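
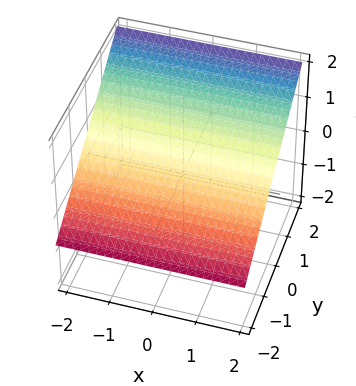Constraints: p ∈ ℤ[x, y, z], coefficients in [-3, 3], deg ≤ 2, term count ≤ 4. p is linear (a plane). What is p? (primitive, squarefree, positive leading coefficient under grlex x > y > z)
deg p = 1. The surface is flat (a plane).
Reading off the gridlines: it crosses the y-axis at the gridline y = -1; it misses every integer gridline on the x-axis.
Together with the visible shape, these determine p as stated.

2*y - 3*z + 2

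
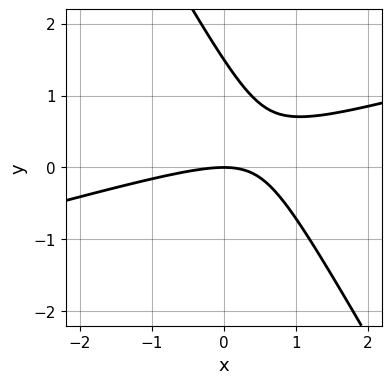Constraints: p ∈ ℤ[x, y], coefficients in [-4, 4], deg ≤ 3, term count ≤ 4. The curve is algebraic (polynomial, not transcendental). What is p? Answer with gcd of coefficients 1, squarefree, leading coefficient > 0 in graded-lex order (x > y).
x^2 - 3*x*y - 2*y^2 + 3*y

First, degree: a generic line meets the curve in up to 2 points, so deg p = 2.
Next, from the visible intercepts: one y-axis crossing is at y = 0; one x-axis crossing is at x = 0.
Finally, these observations pin down the coefficients.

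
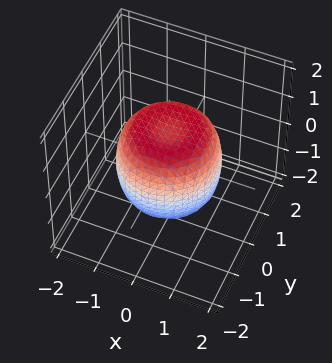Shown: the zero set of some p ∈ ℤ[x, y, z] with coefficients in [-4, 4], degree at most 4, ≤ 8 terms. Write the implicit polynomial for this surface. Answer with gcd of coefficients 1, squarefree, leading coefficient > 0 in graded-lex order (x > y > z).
1. The degree is 4 — the shape is more complex than any degree-3 surface.
2. By symmetry, the surface is invariant under rotation about z: p = q(x² + y², z).
3. Checking where it meets the axes: the z-axis gridline crossings are at z ∈ {-1, 1}; a circular section at z = -1 has radius exactly 1.
4. Matching integer coefficients to the picture gives p.

x^4 + 2*x^2*y^2 + y^4 - x^2 - y^2 + z^2 - 1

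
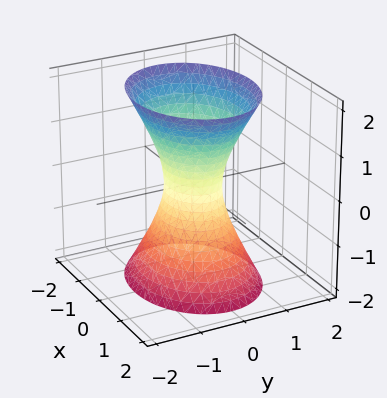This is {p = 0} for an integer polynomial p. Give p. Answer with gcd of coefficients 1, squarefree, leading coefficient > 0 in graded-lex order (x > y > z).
(a) Degree: one connected sheet with a waist; a quadric, so deg p = 2.
(b) Symmetries: mirror symmetry z ↦ −z ⇒ only even powers of z; mirror symmetry x ↦ −x ⇒ only even powers of x; it's symmetric under y → −y, forcing even powers of y.
(c) Checking where it meets the axes: the surface avoids every integer z-axis point in the box.
(d) Putting this together gives p.

2*x^2 + 3*y^2 - z^2 - 1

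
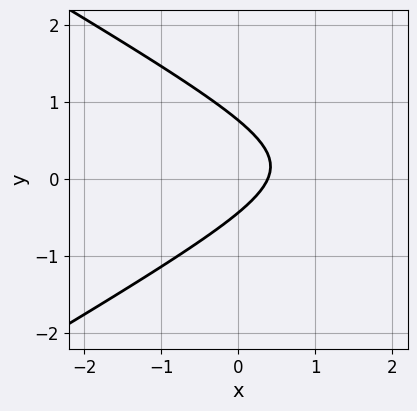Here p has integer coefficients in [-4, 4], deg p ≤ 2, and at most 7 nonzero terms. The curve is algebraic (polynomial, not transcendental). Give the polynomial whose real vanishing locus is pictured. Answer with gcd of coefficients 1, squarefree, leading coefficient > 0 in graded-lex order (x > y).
deg p = 2. No degree-1 curve has this shape.
Putting this together gives p.

x^2 - 3*y^2 - 3*x + y + 1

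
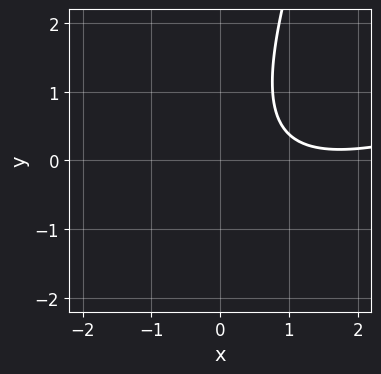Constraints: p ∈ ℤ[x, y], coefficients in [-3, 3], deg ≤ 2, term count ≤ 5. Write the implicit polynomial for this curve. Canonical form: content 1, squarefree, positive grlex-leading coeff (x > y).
x^2 - 3*x*y + y^2 - 3*x + 3

(a) deg p = 2. The shape is more complex than any degree-1 curve.
(b) Observable constraints: no x-intercept at any integer in the box; the curve avoids every integer y-axis point in the box.
(c) Solving for integer coefficients yields p as stated.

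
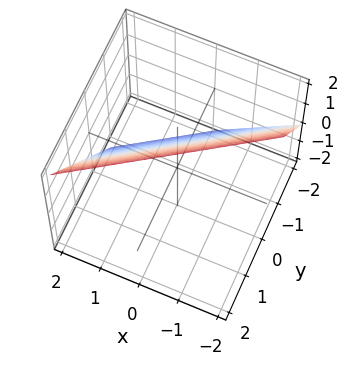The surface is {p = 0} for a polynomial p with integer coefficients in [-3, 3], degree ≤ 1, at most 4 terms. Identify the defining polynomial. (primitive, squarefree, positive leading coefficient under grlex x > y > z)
2*x - 3*y + 2*z - 2

(a) deg p = 1. The surface is flat (a plane).
(b) Reading off the gridlines: one x-axis crossing is at x = 1; it crosses the z-axis at the gridline z = 1.
(c) Fitting integer coefficients to these (and the overall shape) gives p.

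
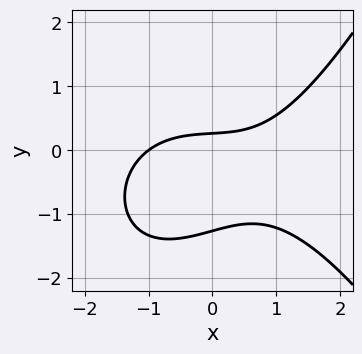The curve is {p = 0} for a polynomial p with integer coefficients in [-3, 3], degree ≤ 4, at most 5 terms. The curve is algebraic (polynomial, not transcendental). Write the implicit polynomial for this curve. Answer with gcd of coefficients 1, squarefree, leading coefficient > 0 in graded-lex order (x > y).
x^3 + x*y - 3*y^2 - 3*y + 1

First, degree: a generic line meets the curve in up to 3 points, so deg p = 3.
Then, observable constraints: it crosses the x-axis at the gridline x = -1.
Finally, solving for integer coefficients yields p as stated.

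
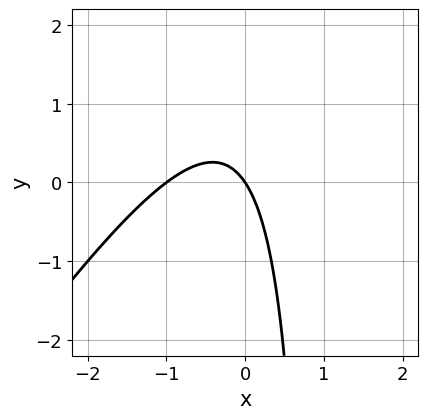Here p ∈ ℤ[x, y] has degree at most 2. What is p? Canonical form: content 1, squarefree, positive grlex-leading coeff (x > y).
3*x^2 - 2*x*y + 3*x + 2*y

Degree: a generic line meets the curve in up to 2 points, so deg p = 2.
Reading off the gridlines: it meets the y-axis at y = 0 (among the integer gridlines); the x-axis gridline crossings are at x ∈ {-1, 0}.
Fitting integer coefficients to these (and the overall shape) gives p.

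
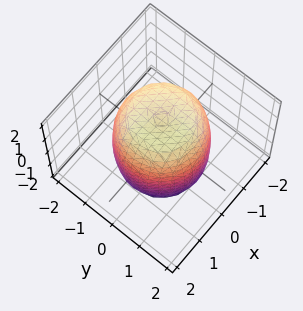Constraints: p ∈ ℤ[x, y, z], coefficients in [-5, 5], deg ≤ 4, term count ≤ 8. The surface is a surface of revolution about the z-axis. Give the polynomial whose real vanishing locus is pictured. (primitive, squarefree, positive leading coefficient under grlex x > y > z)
The degree is 4 — the shape is more complex than any degree-3 surface.
Symmetries: rotational symmetry about the z-axis ⇒ p depends on x, y only through x² + y².
From the visible intercepts: a circular section at z = 1 has radius between 1 and 2.
Fitting integer coefficients to these (and the overall shape) gives p.

2*x^4 + 4*x^2*y^2 + 2*y^4 - 2*x^2 - 2*y^2 + z^2 - 3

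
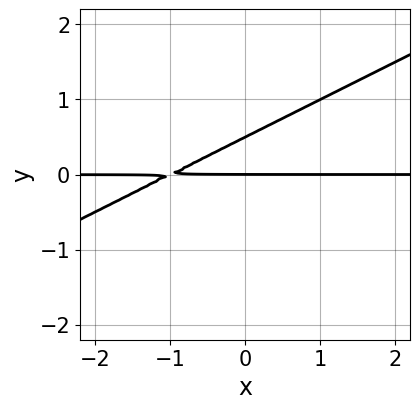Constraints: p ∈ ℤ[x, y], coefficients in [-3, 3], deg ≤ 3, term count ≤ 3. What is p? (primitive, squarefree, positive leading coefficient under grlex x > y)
x*y - 2*y^2 + y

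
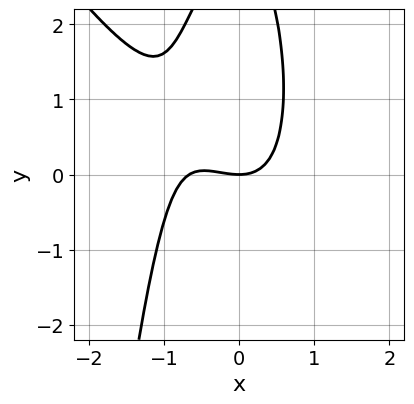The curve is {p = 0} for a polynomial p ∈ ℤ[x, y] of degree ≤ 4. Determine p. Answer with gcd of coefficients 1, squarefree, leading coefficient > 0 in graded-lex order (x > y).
First, deg p = 3. A generic line meets the curve in up to 3 points.
Then, reading off the gridlines: one x-axis crossing is at x = 0; one y-axis crossing is at y = 0.
Finally, fitting integer coefficients to these (and the overall shape) gives p.

3*x^3 + 2*x^2*y + 2*x^2 + y^2 - 3*y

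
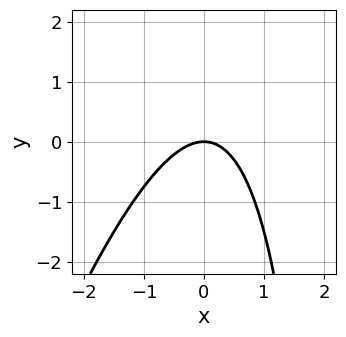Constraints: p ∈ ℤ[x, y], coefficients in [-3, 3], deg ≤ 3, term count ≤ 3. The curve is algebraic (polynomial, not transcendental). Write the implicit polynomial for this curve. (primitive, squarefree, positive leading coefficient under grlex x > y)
3*x^2 - x*y + 3*y

First, degree: a generic line meets the curve in up to 2 points, so deg p = 2.
Next, from the axis intercepts and sections: it crosses the x-axis at the gridline x = 0; one y-axis crossing is at y = 0.
Finally, putting this together gives p.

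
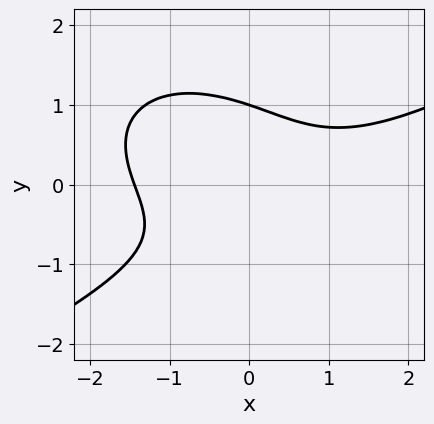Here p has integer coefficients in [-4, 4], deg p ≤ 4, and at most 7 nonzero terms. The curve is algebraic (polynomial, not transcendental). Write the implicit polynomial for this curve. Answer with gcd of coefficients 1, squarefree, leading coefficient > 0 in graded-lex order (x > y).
(a) Degree: a generic line meets the curve in up to 3 points, so deg p = 3.
(b) Checking where it meets the axes: it crosses the y-axis at the gridline y = 1.
(c) These observations pin down the coefficients.

x^3 - x^2*y - 3*y^3 - 3*x*y + 3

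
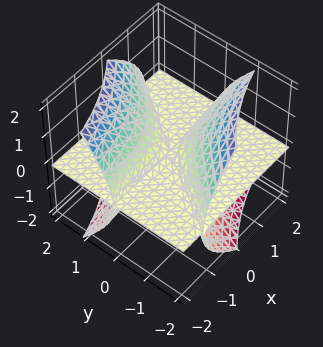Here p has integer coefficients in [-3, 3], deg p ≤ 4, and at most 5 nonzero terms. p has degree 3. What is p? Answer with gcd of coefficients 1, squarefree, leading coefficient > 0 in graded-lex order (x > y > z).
3*x*y*z - 2*y^2*z + 2*z^3

(a) I count 3 distinct pieces.
(b) The degree is 3 — a generic line meets the surface in up to 3 points.
(c) Reading off the gridlines: one z-axis crossing is at z = 0; the visible x-axis segment lies entirely on the surface; every point of the y-axis in the box is on the surface.
(d) Solving for integer coefficients yields p as stated.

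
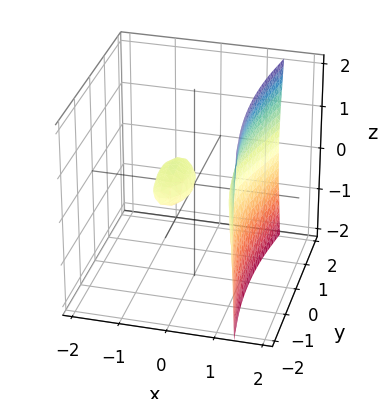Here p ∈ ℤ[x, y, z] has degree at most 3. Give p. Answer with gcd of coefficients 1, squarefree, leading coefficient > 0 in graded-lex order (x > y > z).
The picture has 2 separate pieces.
The degree is 3 — no degree-2 surface has this shape.
Reading off the gridlines: it meets the x-axis at x = 0 (among the integer gridlines); one y-axis crossing is at y = 0; one z-axis crossing is at z = 0.
Fitting integer coefficients to these (and the overall shape) gives p.

3*x^3 + 2*x*z^2 - y^2 - 3*z^2 - 2*x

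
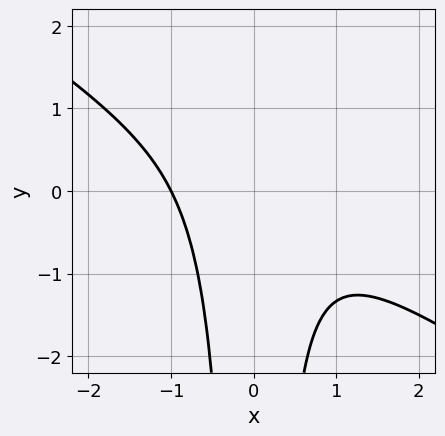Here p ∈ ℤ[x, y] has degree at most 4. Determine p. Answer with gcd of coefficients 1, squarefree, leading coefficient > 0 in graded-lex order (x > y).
(a) deg p = 3.
(b) Against the integer gridlines: no y-intercept at any integer in the box; one x-axis crossing is at x = -1.
(c) These observations pin down the coefficients.

2*x^3 + 3*x^2*y + 2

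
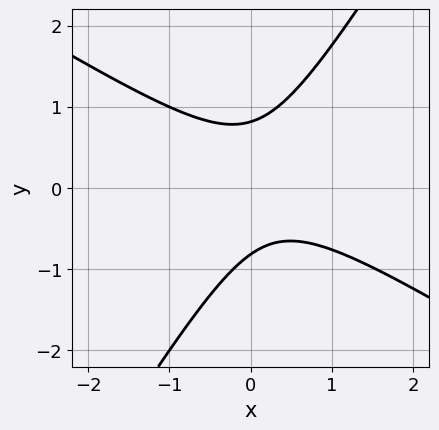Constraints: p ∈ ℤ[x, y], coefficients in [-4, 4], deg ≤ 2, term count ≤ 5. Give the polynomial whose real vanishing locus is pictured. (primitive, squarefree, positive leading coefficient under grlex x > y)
3*x^2 + 3*x*y - 3*y^2 - x + 2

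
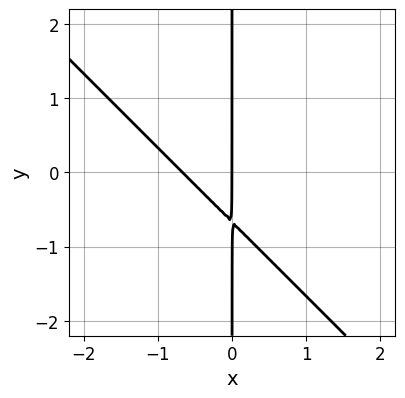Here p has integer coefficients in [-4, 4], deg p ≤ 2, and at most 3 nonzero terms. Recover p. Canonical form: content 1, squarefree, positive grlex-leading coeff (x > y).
3*x^2 + 3*x*y + 2*x

Degree: no degree-1 curve has this shape, so deg p = 2.
From the visible intercepts: every point of the y-axis in the box is on the curve; it meets the x-axis at x = 0 (among the integer gridlines).
Together with the visible shape, these determine p as stated.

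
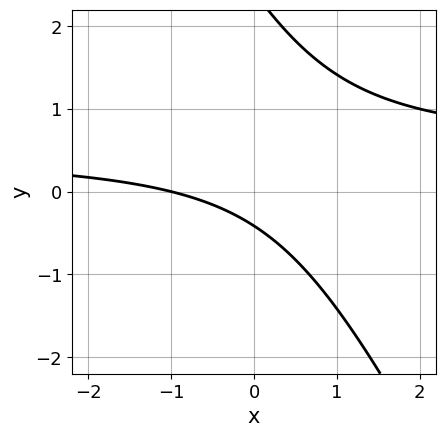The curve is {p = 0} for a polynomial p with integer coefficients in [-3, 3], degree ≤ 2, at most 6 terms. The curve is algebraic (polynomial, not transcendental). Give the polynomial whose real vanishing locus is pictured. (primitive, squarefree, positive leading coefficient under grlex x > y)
2*x*y + y^2 - x - 2*y - 1

(a) Degree: a generic line meets the curve in up to 2 points, so deg p = 2.
(b) Checking where it meets the axes: it crosses the x-axis at the gridline x = -1.
(c) The integer polynomial consistent with all of this is the stated p.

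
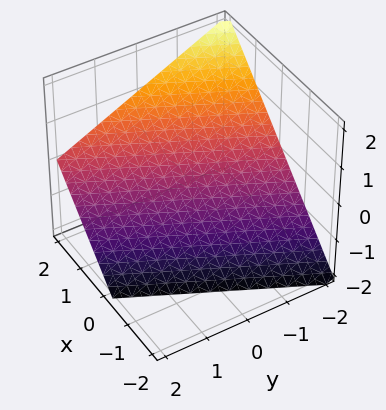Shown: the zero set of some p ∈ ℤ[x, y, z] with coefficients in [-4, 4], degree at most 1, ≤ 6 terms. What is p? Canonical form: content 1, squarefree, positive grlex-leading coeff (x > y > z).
2*x - y - 2*z - 2

1. Degree: the surface is flat (a plane), so deg p = 1.
2. From the visible intercepts: one z-axis crossing is at z = -1; it crosses the x-axis at the gridline x = 1; it meets the y-axis at y = -2 (among the integer gridlines).
3. Matching integer coefficients to the picture gives p.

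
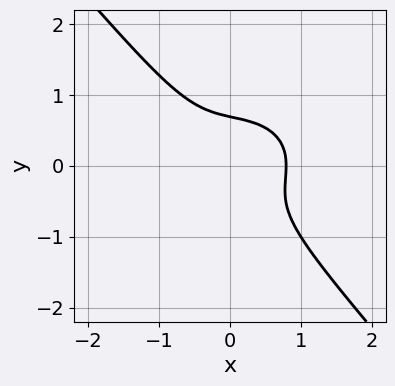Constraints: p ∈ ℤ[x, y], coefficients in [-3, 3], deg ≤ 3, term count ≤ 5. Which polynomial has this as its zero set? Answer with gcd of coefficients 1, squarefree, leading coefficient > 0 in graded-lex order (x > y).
(a) deg p = 3. A generic line meets the curve in up to 3 points.
(b) Solving for integer coefficients yields p as stated.

2*x^3 + 2*x*y^2 + 3*y^3 - 1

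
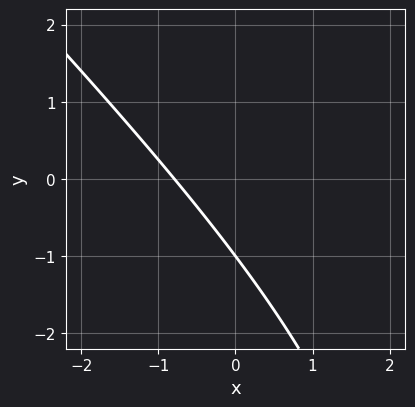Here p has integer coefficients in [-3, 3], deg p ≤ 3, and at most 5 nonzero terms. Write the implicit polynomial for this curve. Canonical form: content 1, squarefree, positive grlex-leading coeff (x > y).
x^2 + x*y - 3*x - 3*y - 3

deg p = 2. A generic line meets the curve in up to 2 points.
From the axis intercepts and sections: it crosses the y-axis at the gridline y = -1.
Solving for integer coefficients yields p as stated.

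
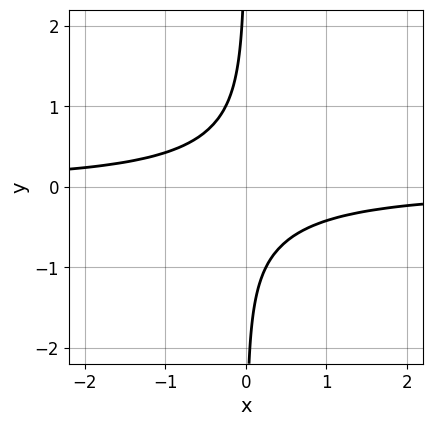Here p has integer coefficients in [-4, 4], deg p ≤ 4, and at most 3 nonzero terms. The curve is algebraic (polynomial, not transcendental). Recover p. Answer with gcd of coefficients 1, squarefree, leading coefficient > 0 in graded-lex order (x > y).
deg p = 4. A generic line meets the curve in up to 4 points.
From the visible intercepts: it misses every integer gridline on the y-axis; it misses every integer gridline on the x-axis.
The integer polynomial consistent with all of this is the stated p.

2*x*y^3 + 2*x*y + 1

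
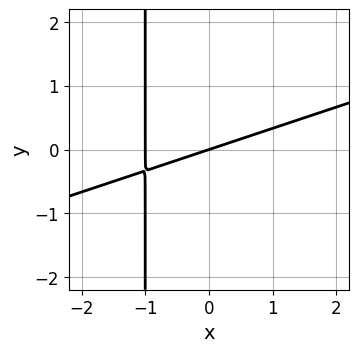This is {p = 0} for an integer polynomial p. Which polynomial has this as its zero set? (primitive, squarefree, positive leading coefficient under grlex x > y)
(a) Degree: the shape is more complex than any degree-1 curve, so deg p = 2.
(b) Observable constraints: one y-axis crossing is at y = 0; among the integer gridlines, it crosses the x-axis at x ∈ {-1, 0}.
(c) Assembling these constraints gives the stated polynomial.

x^2 - 3*x*y + x - 3*y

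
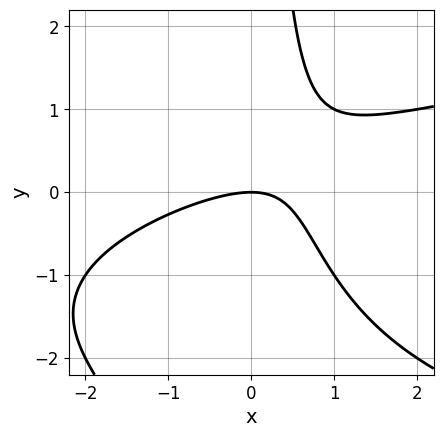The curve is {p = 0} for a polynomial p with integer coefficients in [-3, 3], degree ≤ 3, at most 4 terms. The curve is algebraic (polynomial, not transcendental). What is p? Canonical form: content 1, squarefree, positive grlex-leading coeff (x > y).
First, the degree is 3 — the shape is more complex than any degree-2 curve.
Next, from the visible intercepts: it meets the x-axis at x = 0 (among the integer gridlines); one y-axis crossing is at y = 0.
Finally, the integer polynomial consistent with all of this is the stated p.

x*y^2 - x^2 + 2*x*y - 2*y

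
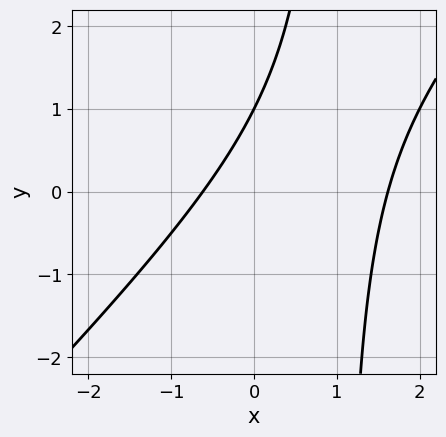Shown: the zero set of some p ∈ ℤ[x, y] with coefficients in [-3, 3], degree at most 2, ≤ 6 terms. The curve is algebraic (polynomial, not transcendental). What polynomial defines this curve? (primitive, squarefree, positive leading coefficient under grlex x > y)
(a) Degree: the shape is more complex than any degree-1 curve, so deg p = 2.
(b) Observable constraints: one y-axis crossing is at y = 1.
(c) Assembling these constraints gives the stated polynomial.

x^2 - x*y - x + y - 1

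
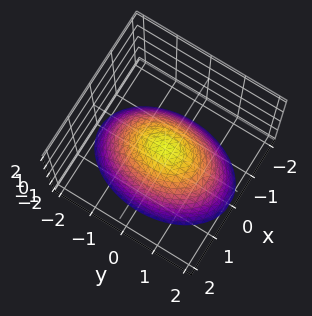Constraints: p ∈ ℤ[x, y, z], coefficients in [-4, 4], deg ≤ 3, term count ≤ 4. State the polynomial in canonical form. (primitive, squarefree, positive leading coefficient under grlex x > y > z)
2*x^2 + y^2 + 2*z

(a) Degree: a paraboloid; a quadric, so deg p = 2.
(b) Symmetries: the y ↦ −y reflection is a symmetry, so y appears only in even powers; the x ↦ −x reflection is a symmetry, so x appears only in even powers.
(c) Checking where it meets the axes: it meets the z-axis at z = 0 (among the integer gridlines); it crosses the x-axis at the gridline x = 0; it crosses the y-axis at the gridline y = 0.
(d) Solving for integer coefficients yields p as stated.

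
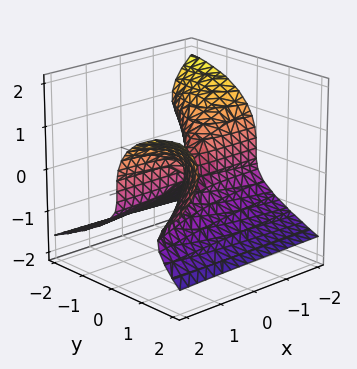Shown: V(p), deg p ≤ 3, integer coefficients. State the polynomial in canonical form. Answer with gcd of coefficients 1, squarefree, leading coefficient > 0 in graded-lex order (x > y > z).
(a) deg p = 3. The shape is more complex than any degree-2 surface.
(b) From the visible intercepts: the visible x-axis segment lies entirely on the surface; it meets the y-axis at y = 0 (among the integer gridlines).
(c) Matching integer coefficients to the picture gives p.

2*x*y*z - 3*z^3 + 3*x*y - 3*y^2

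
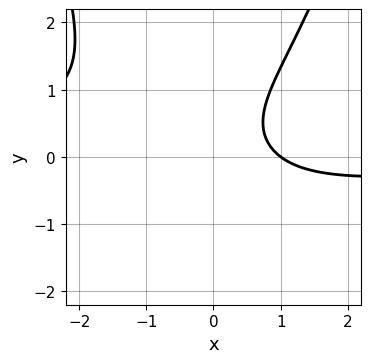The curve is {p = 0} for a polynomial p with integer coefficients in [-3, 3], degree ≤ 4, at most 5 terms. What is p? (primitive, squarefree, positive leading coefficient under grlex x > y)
2*x^2*y - 3*y^2 + 3*x + 2*y - 3

1. The degree is 3 — the shape is more complex than any degree-2 curve.
2. Checking where it meets the axes: one x-axis crossing is at x = 1; it misses every integer gridline on the y-axis.
3. The integer polynomial consistent with all of this is the stated p.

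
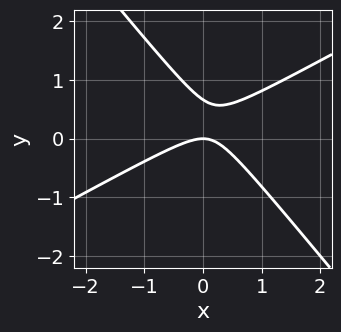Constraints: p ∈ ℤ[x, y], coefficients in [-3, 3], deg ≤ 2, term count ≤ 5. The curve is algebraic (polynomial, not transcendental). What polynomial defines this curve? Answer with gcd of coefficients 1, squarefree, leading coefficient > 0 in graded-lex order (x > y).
1. Degree: the shape is more complex than any degree-1 curve, so deg p = 2.
2. Against the integer gridlines: one x-axis crossing is at x = 0; it crosses the y-axis at the gridline y = 0.
3. Putting this together gives p.

2*x^2 - 2*x*y - 3*y^2 + 2*y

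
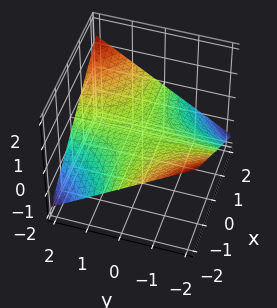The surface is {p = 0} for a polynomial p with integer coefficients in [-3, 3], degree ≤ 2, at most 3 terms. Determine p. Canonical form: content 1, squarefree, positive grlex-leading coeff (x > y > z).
x*y - 3*z

First, deg p = 2.
Then, reading off the gridlines: the visible x-axis segment lies entirely on the surface; it meets the z-axis at z = 0 (among the integer gridlines); every point of the y-axis in the box is on the surface.
Finally, together with the visible shape, these determine p as stated.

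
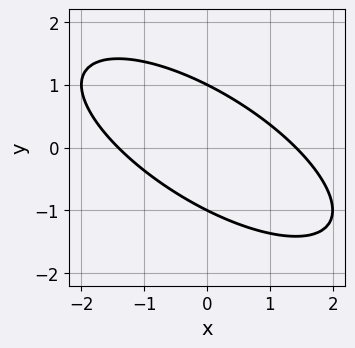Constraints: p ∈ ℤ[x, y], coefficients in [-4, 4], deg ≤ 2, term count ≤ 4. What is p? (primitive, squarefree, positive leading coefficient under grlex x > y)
x^2 + 2*x*y + 2*y^2 - 2

First, deg p = 2. A generic line meets the curve in up to 2 points.
Next, against the integer gridlines: among the integer gridlines, it crosses the y-axis at y ∈ {-1, 1}.
Finally, these observations pin down the coefficients.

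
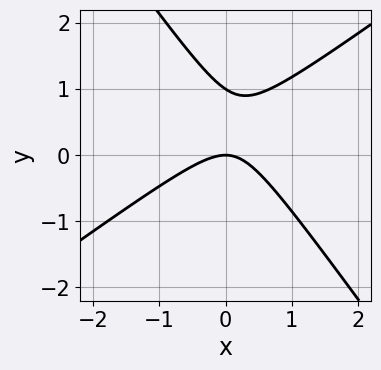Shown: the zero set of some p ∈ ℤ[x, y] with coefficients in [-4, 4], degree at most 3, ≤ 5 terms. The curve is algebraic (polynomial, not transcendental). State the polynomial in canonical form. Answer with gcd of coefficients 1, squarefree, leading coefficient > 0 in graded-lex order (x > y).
3*x^2 - 2*x*y - 3*y^2 + 3*y

(a) Degree: a generic line meets the curve in up to 2 points, so deg p = 2.
(b) Checking where it meets the axes: it meets the x-axis at x = 0 (among the integer gridlines); among the integer gridlines, it crosses the y-axis at y ∈ {0, 1}.
(c) Solving for integer coefficients yields p as stated.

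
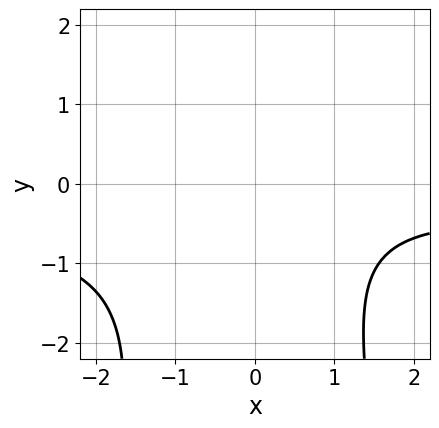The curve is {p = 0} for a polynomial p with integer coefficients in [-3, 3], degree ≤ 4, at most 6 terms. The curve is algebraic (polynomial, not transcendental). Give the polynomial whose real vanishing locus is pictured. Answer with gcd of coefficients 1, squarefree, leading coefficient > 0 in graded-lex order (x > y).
2*x^2*y + x^2 + y^2 - x + 3

First, the degree is 3 — a generic line meets the curve in up to 3 points.
Then, from the visible intercepts: no x-intercept at any integer in the box; the curve avoids every integer y-axis point in the box.
Finally, putting this together gives p.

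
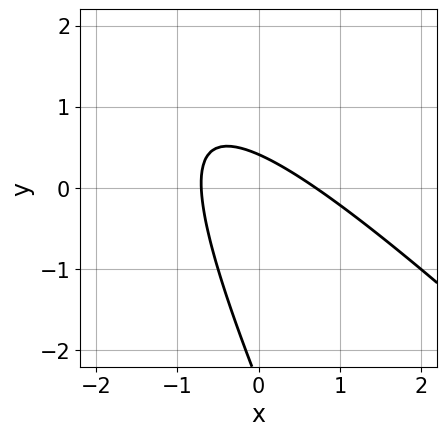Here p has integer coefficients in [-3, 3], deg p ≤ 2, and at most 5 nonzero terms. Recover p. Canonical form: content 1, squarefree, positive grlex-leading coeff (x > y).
2*x^2 + 3*x*y + y^2 + 2*y - 1

1. deg p = 2.
2. Putting this together gives p.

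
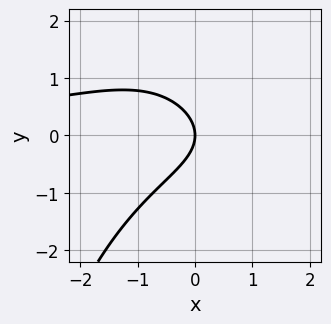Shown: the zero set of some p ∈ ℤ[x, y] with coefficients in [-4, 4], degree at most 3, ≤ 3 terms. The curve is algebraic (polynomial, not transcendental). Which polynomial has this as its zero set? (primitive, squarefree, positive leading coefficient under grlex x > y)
(a) deg p = 3. No degree-2 curve has this shape.
(b) Observable constraints: one x-axis crossing is at x = 0; it meets the y-axis at y = 0 (among the integer gridlines).
(c) Assembling these constraints gives the stated polynomial.

x^2*y + 2*y^2 + 2*x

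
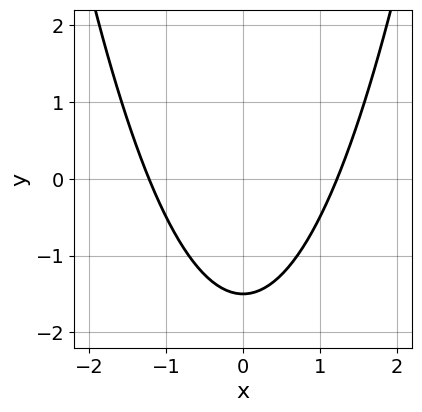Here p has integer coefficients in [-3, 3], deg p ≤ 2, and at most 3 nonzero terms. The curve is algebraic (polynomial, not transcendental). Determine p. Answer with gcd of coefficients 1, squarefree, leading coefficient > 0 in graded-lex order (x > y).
First, degree: a generic line meets the curve in up to 2 points, so deg p = 2.
Next, symmetries: it's symmetric under x → −x, forcing even powers of x.
Finally, solving for integer coefficients yields p as stated.

2*x^2 - 2*y - 3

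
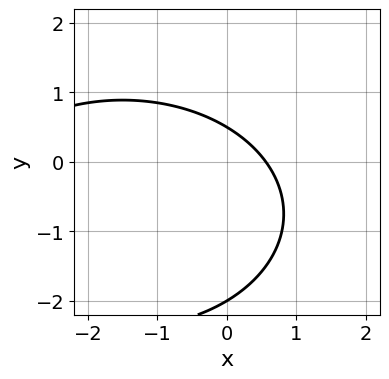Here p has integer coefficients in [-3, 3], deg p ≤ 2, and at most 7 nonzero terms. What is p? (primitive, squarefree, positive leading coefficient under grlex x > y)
x^2 + 2*y^2 + 3*x + 3*y - 2

First, degree: no degree-1 curve has this shape, so deg p = 2.
Next, observable constraints: one y-axis crossing is at y = -2.
Finally, putting this together gives p.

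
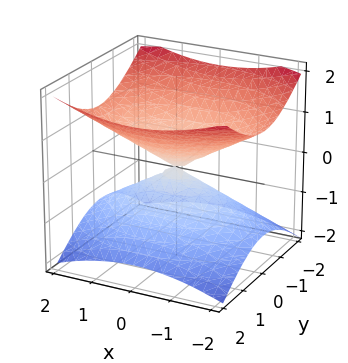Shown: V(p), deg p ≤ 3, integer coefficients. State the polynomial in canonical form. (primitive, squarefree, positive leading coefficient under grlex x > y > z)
(a) Degree: two nappes meeting at a single point; a quadric, so deg p = 2.
(b) Symmetries: mirror symmetry y ↦ −y ⇒ only even powers of y; mirror symmetry z ↦ −z ⇒ only even powers of z; the x ↦ −x reflection is a symmetry, so x appears only in even powers.
(c) From the visible intercepts: one x-axis crossing is at x = 0; it meets the z-axis at z = 0 (among the integer gridlines); one y-axis crossing is at y = 0.
(d) Together with the visible shape, these determine p as stated.

x^2 + 2*y^2 - 3*z^2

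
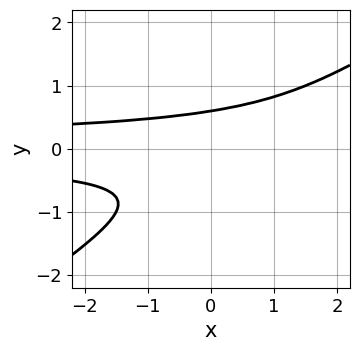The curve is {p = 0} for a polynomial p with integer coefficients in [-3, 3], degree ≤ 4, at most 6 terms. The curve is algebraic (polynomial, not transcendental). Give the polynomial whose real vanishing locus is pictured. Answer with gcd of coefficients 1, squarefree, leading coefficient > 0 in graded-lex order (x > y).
(a) Degree: a generic line meets the curve in up to 3 points, so deg p = 3.
(b) Reading off the gridlines: it misses every integer gridline on the x-axis.
(c) Fitting integer coefficients to these (and the overall shape) gives p.

2*x*y^2 - 3*y^3 - y^2 + 1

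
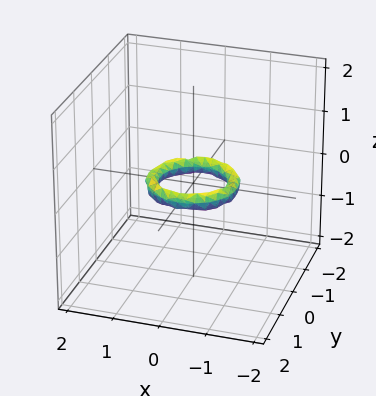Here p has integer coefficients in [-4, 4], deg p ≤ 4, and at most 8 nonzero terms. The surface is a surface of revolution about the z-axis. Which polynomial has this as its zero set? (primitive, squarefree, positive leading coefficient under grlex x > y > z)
2*x^4 + 4*x^2*y^2 + 2*y^4 - 3*x^2 - 3*y^2 + 3*z^2 + 1

(a) Degree: a generic line meets the surface in up to 4 points, so deg p = 4.
(b) By symmetry, the surface is invariant under rotation about z: p = q(x² + y², z).
(c) Against the integer gridlines: among the integer gridlines, it crosses the x-axis at x ∈ {-1, 1}; the y-axis gridline crossings are at y ∈ {-1, 1}.
(d) Solving for integer coefficients yields p as stated.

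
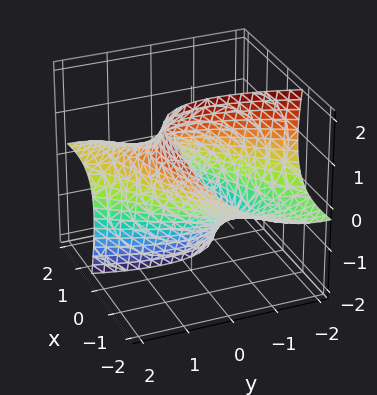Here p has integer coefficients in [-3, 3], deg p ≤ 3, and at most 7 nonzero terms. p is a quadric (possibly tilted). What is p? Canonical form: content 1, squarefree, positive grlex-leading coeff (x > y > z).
x^2 - 2*x*y + 3*x*z + y^2 + z^2 - 2

deg p = 2.
Putting this together gives p.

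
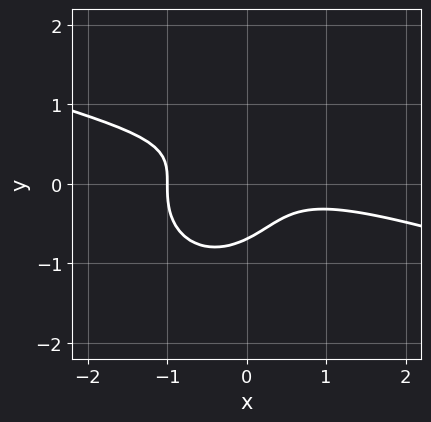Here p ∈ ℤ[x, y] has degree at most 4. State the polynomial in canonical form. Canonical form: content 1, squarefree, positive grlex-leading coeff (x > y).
The degree is 3 — the shape is more complex than any degree-2 curve.
Checking where it meets the axes: it crosses the x-axis at the gridline x = -1.
Putting this together gives p.

x^3 + 3*x^2*y + 3*y^3 + 3*x*y + 1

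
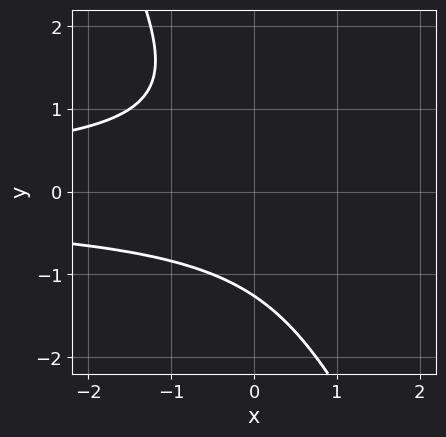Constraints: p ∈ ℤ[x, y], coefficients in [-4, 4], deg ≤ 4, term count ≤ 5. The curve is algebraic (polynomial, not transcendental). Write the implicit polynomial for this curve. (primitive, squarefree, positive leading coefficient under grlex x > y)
First, deg p = 3. The shape is more complex than any degree-2 curve.
Next, from the visible intercepts: no x-intercept at any integer in the box.
Finally, together with the visible shape, these determine p as stated.

2*x*y^2 + y^3 + 2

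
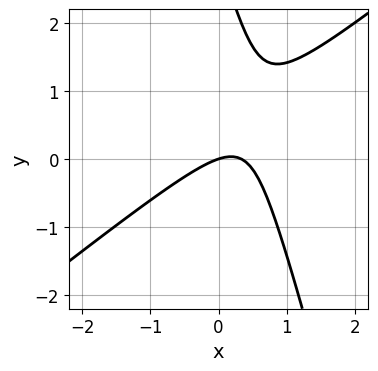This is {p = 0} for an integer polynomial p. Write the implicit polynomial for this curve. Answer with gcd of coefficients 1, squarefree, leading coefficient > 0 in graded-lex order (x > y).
3*x^2 - 3*x*y - y^2 - x + 3*y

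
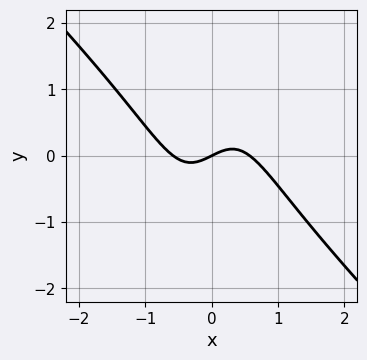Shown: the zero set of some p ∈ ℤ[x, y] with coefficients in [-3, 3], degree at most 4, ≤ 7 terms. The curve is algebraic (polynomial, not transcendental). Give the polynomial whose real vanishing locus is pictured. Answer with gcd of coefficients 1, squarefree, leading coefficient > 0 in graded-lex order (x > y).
3*x^3 + 2*x^2*y - x*y^2 - x + 2*y

First, deg p = 3. A generic line meets the curve in up to 3 points.
Next, from the axis intercepts and sections: it meets the x-axis at x = 0 (among the integer gridlines); one y-axis crossing is at y = 0.
Finally, together with the visible shape, these determine p as stated.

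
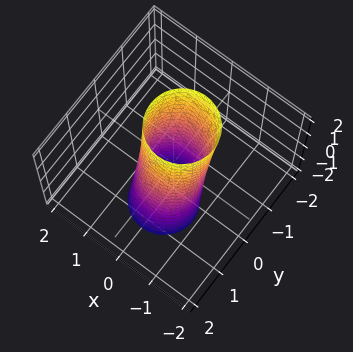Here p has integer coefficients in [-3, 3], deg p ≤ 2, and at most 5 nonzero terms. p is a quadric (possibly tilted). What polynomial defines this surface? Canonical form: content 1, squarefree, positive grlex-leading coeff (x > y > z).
3*x^2 + 3*y^2 + y*z - 2

deg p = 2.
Against the integer gridlines: it misses every integer gridline on the z-axis.
The integer polynomial consistent with all of this is the stated p.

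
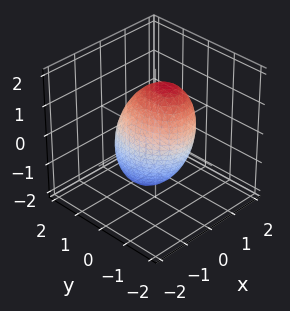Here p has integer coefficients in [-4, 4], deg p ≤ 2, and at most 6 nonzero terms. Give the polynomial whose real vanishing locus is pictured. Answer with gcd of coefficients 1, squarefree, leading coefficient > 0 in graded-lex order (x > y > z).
1. deg p = 2. The shape is more complex than any degree-1 surface.
2. From the visible intercepts: the x-axis gridline crossings are at x ∈ {-1, 1}.
3. Together with the visible shape, these determine p as stated.

3*x^2 + 2*y^2 + y*z + z^2 - 3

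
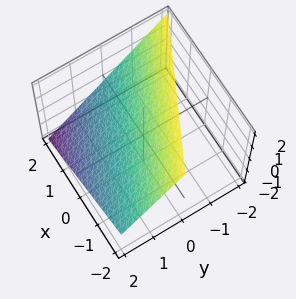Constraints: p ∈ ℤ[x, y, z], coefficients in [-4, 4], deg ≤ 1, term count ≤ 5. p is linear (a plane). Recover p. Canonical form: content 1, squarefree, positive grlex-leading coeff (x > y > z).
x + 2*y + 2*z - 2

1. Degree: the surface is flat (a plane), so deg p = 1.
2. Reading off the gridlines: it meets the x-axis at x = 2 (among the integer gridlines); it meets the z-axis at z = 1 (among the integer gridlines); one y-axis crossing is at y = 1.
3. Fitting integer coefficients to these (and the overall shape) gives p.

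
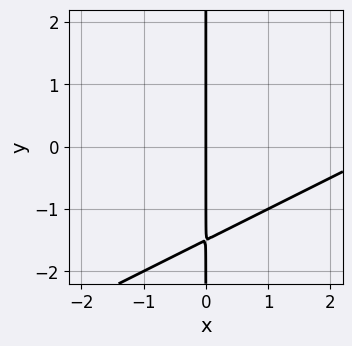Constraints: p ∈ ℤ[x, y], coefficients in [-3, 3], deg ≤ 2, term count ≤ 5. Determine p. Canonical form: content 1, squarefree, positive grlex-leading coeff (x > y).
Degree: a generic line meets the curve in up to 2 points, so deg p = 2.
Checking where it meets the axes: the visible y-axis segment lies entirely on the curve; one x-axis crossing is at x = 0.
Assembling these constraints gives the stated polynomial.

x^2 - 2*x*y - 3*x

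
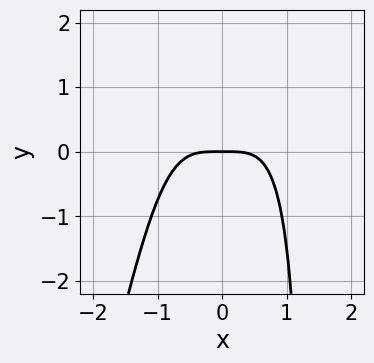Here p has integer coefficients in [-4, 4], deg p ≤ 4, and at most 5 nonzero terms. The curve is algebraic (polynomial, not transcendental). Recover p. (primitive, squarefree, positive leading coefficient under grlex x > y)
deg p = 4.
Reading off the gridlines: it crosses the x-axis at the gridline x = 0; one y-axis crossing is at y = 0.
These observations pin down the coefficients.

3*x^4 - x^3*y + 3*y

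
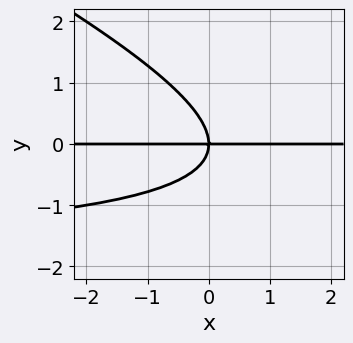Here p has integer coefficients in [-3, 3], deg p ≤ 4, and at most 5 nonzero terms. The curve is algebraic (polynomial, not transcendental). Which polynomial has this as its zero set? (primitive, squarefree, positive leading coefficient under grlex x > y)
x*y^2 + 2*y^3 + 2*x*y

1. deg p = 3. The shape is more complex than any degree-2 curve.
2. Observable constraints: one y-axis crossing is at y = 0; the visible x-axis segment lies entirely on the curve.
3. Matching integer coefficients to the picture gives p.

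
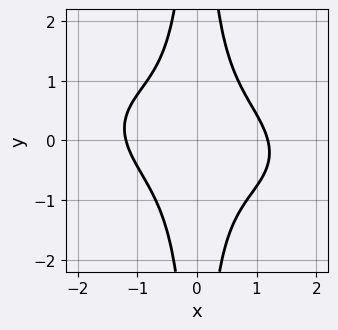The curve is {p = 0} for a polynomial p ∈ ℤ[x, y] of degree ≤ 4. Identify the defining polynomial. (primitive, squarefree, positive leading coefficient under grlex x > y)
x^4 + x^3*y + 3*x^2*y^2 - 2

1. deg p = 4. No degree-3 curve has this shape.
2. Reading off the gridlines: no y-intercept at any integer in the box.
3. Putting this together gives p.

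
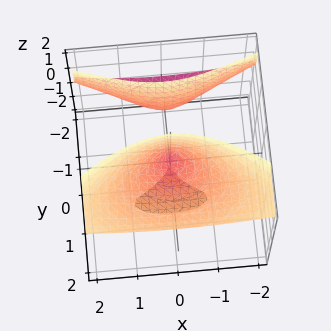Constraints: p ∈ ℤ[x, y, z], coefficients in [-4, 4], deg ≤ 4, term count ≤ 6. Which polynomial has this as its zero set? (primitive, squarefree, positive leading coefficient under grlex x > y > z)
y^3 - 2*y^2*z - y*z^2 + x^2 + 2*y^2

(a) The picture has 3 separate pieces.
(b) Degree: the shape is more complex than any degree-2 surface, so deg p = 3.
(c) From the visible intercepts: the visible z-axis segment lies entirely on the surface; it crosses the y-axis at the gridline y = -2.
(d) These observations pin down the coefficients.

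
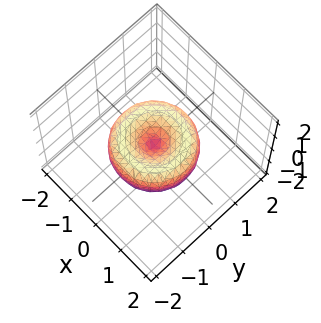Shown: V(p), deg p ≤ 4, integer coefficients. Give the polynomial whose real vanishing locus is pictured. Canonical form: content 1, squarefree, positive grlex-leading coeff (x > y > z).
deg p = 4.
Symmetries: rotational symmetry about the z-axis ⇒ p depends on x, y only through x² + y².
From the axis intercepts and sections: one z-axis crossing is at z = 0; it crosses the x-axis at the gridline x = 0; a circular section at z = 0 has radius between 1 and 2; one y-axis crossing is at y = 0.
Putting this together gives p.

2*x^4 + 4*x^2*y^2 + 2*y^4 - 3*x^2 - 3*y^2 + 3*z^2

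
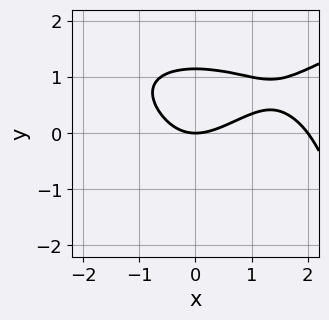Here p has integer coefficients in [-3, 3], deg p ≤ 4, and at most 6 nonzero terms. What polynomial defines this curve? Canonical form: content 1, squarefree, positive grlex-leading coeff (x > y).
1. Degree: the shape is more complex than any degree-3 curve, so deg p = 4.
2. From the visible intercepts: the x-axis gridline crossings are at x ∈ {0, 2}; it crosses the y-axis at the gridline y = 0.
3. Together with the visible shape, these determine p as stated.

2*y^4 - x^3 + 2*x^2 - 3*y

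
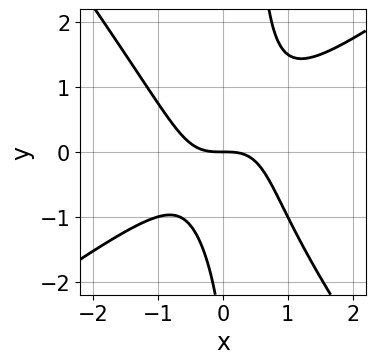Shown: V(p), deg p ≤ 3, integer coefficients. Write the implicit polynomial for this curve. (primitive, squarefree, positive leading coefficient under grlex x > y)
3*x^3 - 2*x^2*y - 3*x*y^2 + y^2 + 3*y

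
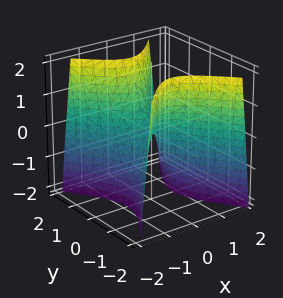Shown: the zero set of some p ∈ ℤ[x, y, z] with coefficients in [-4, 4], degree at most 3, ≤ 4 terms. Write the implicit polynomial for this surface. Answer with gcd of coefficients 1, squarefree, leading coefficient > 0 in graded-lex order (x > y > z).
3*x^2 - 2*y^2 + z

deg p = 2. A hyperbolic paraboloid; a quadric.
Symmetries: it's symmetric under y → −y, forcing even powers of y; the x ↦ −x reflection is a symmetry, so x appears only in even powers.
Against the integer gridlines: one x-axis crossing is at x = 0; it crosses the y-axis at the gridline y = 0; one z-axis crossing is at z = 0.
Putting this together gives p.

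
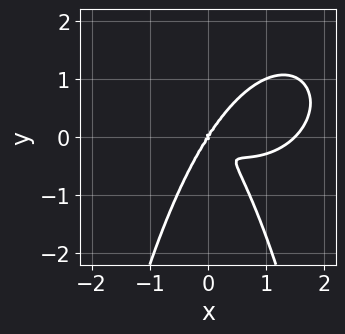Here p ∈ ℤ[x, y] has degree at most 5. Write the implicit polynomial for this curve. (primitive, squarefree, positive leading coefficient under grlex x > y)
2*x^4 + 2*x^2*y^2 - 3*x^3 - 3*x^2*y + 2*y^3

(a) deg p = 4.
(b) Reading off the gridlines: it meets the x-axis at x = 0 (among the integer gridlines); it crosses the y-axis at the gridline y = 0.
(c) The integer polynomial consistent with all of this is the stated p.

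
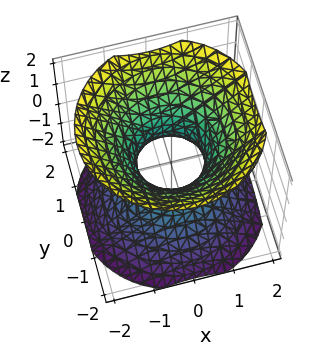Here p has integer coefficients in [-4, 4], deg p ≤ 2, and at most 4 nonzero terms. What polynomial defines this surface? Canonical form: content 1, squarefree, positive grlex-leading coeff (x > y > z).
deg p = 2.
Symmetry: every cross-section ⟂ z is a circle, so x, y appear only via x² + y²; the z ↦ −z reflection is a symmetry, so z appears only in even powers.
From the visible intercepts: no z-intercept at any integer in the box; a circular section at z = -1 has radius between 1 and 2.
The integer polynomial consistent with all of this is the stated p.

3*x^2 + 3*y^2 - 3*z^2 - 2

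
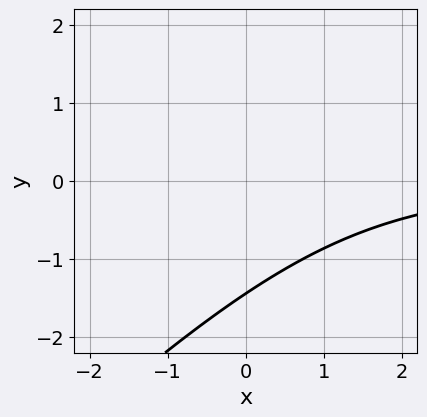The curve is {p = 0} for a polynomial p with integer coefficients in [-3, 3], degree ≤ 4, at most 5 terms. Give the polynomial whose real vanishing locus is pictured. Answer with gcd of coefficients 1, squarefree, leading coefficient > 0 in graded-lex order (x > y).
x^2*y - 2*x*y^2 + y^3 + 3

First, the degree is 3 — no degree-2 curve has this shape.
Next, from the visible intercepts: the curve avoids every integer x-axis point in the box.
Finally, solving for integer coefficients yields p as stated.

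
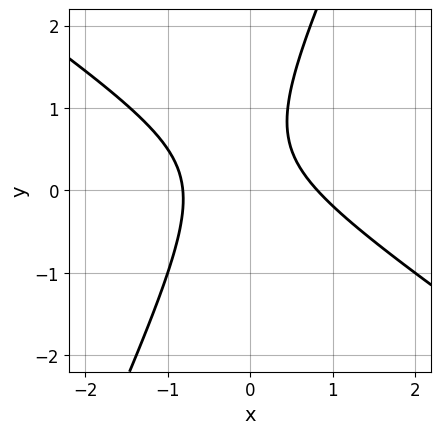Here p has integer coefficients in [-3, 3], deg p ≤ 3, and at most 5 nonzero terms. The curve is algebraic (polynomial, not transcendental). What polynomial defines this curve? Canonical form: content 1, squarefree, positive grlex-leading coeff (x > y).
(a) The degree is 2 — the shape is more complex than any degree-1 curve.
(b) From the axis intercepts and sections: it misses every integer gridline on the y-axis.
(c) Putting this together gives p.

3*x^2 + 3*x*y - 2*y^2 + 2*y - 2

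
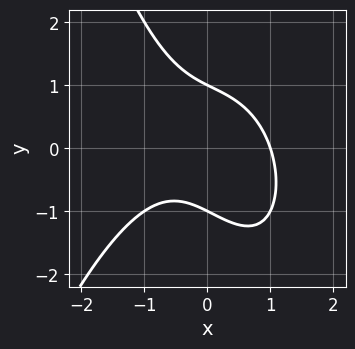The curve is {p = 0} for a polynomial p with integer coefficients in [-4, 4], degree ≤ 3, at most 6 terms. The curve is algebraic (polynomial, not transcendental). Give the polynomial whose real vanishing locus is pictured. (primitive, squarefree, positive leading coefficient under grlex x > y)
(a) Degree: a generic line meets the curve in up to 3 points, so deg p = 3.
(b) From the visible intercepts: one x-axis crossing is at x = 1; the y-axis gridline crossings are at y ∈ {-1, 1}.
(c) Putting this together gives p.

x^3 + x*y + y^2 - 1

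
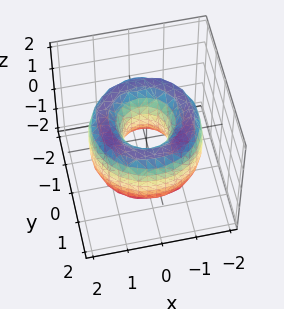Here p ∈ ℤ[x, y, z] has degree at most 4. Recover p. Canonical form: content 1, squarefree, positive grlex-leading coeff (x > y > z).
(a) Degree: the shape is more complex than any degree-3 surface, so deg p = 4.
(b) Symmetries: the z-axis is an axis of rotation, so x and y enter only as x² + y².
(c) Reading off the gridlines: no z-intercept at any integer in the box; a circular section at z = -1 has radius exactly 1.
(d) Putting this together gives p.

x^4 + 2*x^2*y^2 + y^4 - 3*x^2 - 3*y^2 + z^2 + 1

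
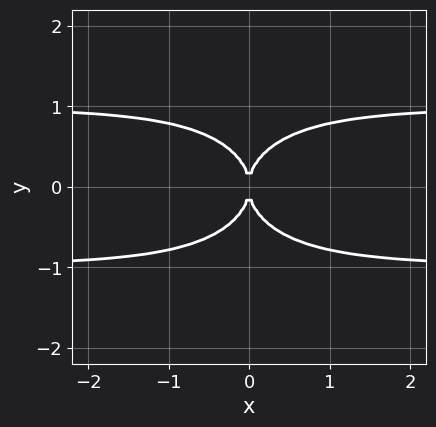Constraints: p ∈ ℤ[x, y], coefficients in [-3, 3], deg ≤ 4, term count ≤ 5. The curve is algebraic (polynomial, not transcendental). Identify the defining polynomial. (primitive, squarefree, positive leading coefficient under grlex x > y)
x^2*y^2 + y^4 - x^2

(a) deg p = 4. A generic line meets the curve in up to 4 points.
(b) Symmetries: the x ↦ −x reflection is a symmetry, so x appears only in even powers; it's symmetric under y → −y, forcing even powers of y.
(c) Reading off the gridlines: it meets the y-axis at y = 0 (among the integer gridlines); it meets the x-axis at x = 0 (among the integer gridlines).
(d) Matching integer coefficients to the picture gives p.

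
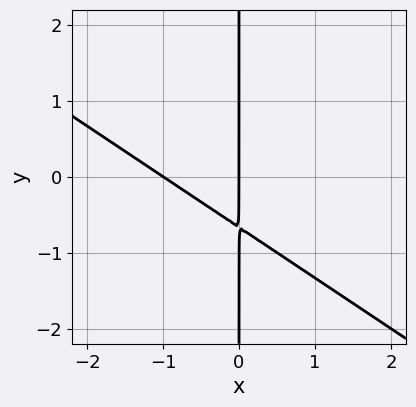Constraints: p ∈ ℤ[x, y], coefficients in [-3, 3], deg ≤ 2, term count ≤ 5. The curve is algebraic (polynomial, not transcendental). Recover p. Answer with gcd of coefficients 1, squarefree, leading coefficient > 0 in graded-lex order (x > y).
2*x^2 + 3*x*y + 2*x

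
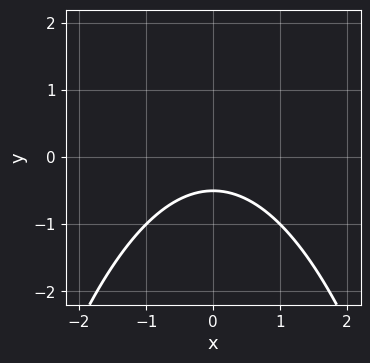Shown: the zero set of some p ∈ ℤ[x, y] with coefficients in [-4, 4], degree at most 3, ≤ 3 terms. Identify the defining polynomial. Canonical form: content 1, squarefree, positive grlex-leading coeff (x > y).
First, degree: the shape is more complex than any degree-1 curve, so deg p = 2.
Next, symmetries: mirror symmetry x ↦ −x ⇒ only even powers of x.
Next, observable constraints: it misses every integer gridline on the x-axis.
Finally, solving for integer coefficients yields p as stated.

x^2 + 2*y + 1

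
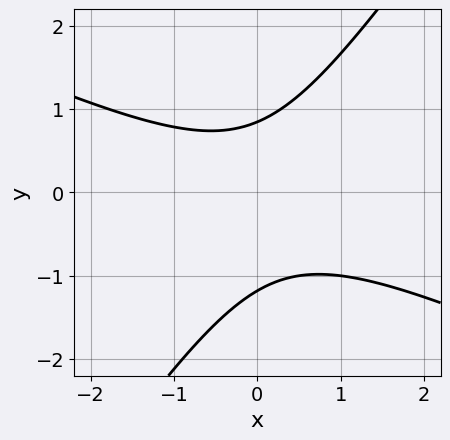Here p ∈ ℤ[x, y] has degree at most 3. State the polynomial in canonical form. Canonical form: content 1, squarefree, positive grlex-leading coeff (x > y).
2*x^2 + 3*x*y - 3*y^2 - y + 3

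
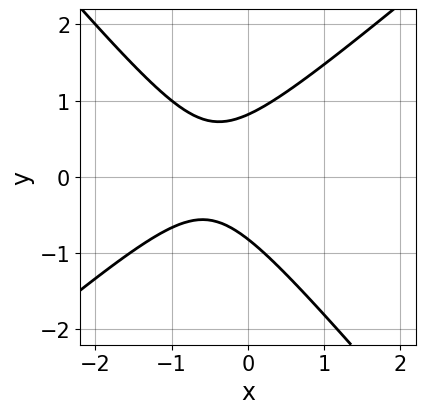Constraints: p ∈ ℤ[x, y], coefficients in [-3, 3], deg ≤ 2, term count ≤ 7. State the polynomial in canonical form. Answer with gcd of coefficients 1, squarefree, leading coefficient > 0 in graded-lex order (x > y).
3*x^2 - x*y - 3*y^2 + 3*x + 2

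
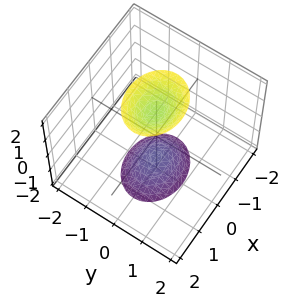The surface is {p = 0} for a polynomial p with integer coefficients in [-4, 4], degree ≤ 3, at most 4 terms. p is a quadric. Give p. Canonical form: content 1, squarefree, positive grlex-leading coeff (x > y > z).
2*x^2 + 3*y^2 - z^2 + 2

First, I count 2 distinct pieces.
Next, deg p = 2.
Then, symmetries: the z ↦ −z reflection is a symmetry, so z appears only in even powers; the y ↦ −y reflection is a symmetry, so y appears only in even powers; the x ↦ −x reflection is a symmetry, so x appears only in even powers.
Then, against the integer gridlines: no y-intercept at any integer in the box; no x-intercept at any integer in the box.
Finally, assembling these constraints gives the stated polynomial.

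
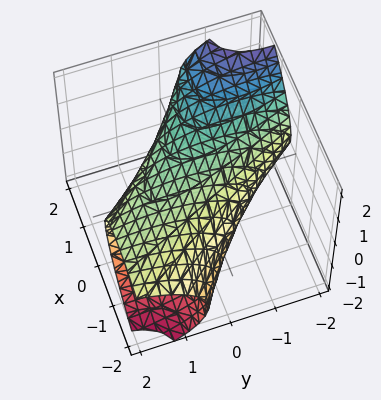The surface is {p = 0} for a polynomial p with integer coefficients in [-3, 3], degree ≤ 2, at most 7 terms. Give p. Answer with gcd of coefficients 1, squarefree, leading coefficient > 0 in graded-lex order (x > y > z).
2*x^2 + 3*x*y - 3*x*z + y^2 + 3*z^2 - 3

1. The degree is 2 — the shape is more complex than any degree-1 surface.
2. Reading off the gridlines: among the integer gridlines, it crosses the z-axis at z ∈ {-1, 1}.
3. Together with the visible shape, these determine p as stated.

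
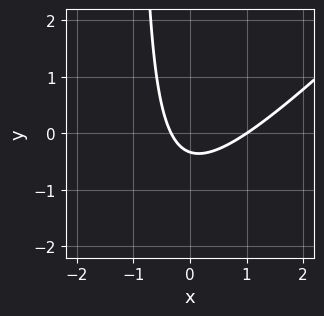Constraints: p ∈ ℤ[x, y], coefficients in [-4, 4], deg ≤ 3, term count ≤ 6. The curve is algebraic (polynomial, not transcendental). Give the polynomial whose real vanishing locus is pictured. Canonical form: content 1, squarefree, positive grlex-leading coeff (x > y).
deg p = 2. A generic line meets the curve in up to 2 points.
Observable constraints: it meets the x-axis at x = 1 (among the integer gridlines).
These observations pin down the coefficients.

3*x^2 - 3*x*y - 2*x - 3*y - 1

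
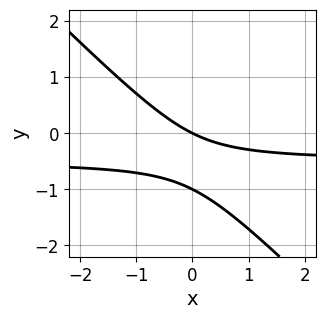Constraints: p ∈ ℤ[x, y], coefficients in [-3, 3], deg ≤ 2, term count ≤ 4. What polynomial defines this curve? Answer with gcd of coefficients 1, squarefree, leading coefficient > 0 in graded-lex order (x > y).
Degree: the shape is more complex than any degree-1 curve, so deg p = 2.
From the visible intercepts: among the integer gridlines, it crosses the y-axis at y ∈ {-1, 0}; one x-axis crossing is at x = 0.
Matching integer coefficients to the picture gives p.

2*x*y + 2*y^2 + x + 2*y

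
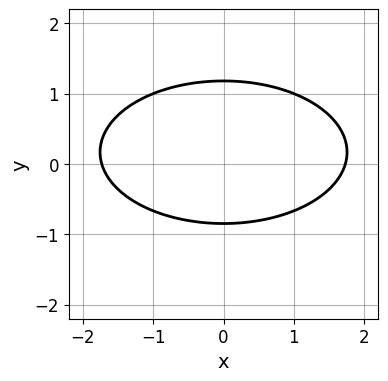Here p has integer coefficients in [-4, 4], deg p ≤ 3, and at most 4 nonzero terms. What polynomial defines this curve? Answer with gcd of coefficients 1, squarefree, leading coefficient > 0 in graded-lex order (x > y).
The degree is 2 — no degree-1 curve has this shape.
Symmetries: mirror symmetry x ↦ −x ⇒ only even powers of x.
Assembling these constraints gives the stated polynomial.

x^2 + 3*y^2 - y - 3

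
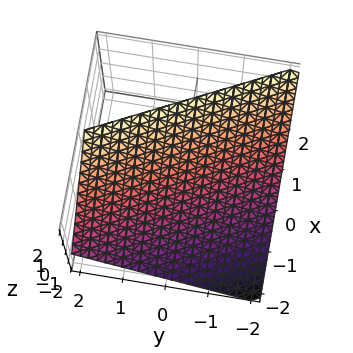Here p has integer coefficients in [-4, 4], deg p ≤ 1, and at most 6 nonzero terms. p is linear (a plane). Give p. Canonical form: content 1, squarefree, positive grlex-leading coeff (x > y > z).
2*x + y - 2*z + 2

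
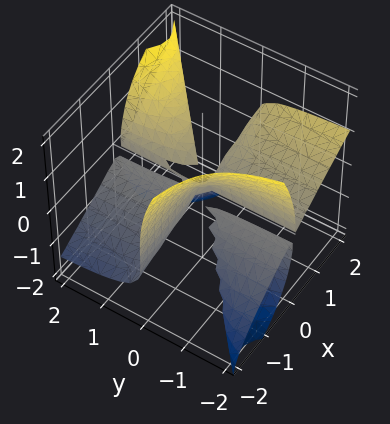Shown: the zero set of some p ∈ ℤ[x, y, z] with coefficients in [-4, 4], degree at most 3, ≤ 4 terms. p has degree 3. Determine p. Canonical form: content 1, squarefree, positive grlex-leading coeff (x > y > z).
There are 2 components.
The degree is 3 — a generic line meets the surface in up to 3 points.
Checking where it meets the axes: every point of the x-axis in the box is on the surface; the visible y-axis segment lies entirely on the surface; one z-axis crossing is at z = 0.
Assembling these constraints gives the stated polynomial.

2*x^2*y - 3*x*y*z + z^3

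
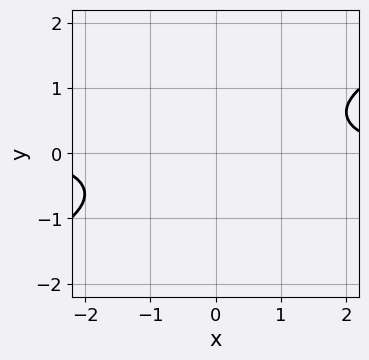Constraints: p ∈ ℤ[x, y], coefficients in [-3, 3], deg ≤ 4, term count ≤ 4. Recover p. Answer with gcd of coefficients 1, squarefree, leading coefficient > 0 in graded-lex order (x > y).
(a) deg p = 4.
(b) From the visible intercepts: the curve avoids every integer y-axis point in the box; it misses every integer gridline on the x-axis.
(c) Fitting integer coefficients to these (and the overall shape) gives p.

x^3*y - x^2*y^2 - 3*y^4 - 3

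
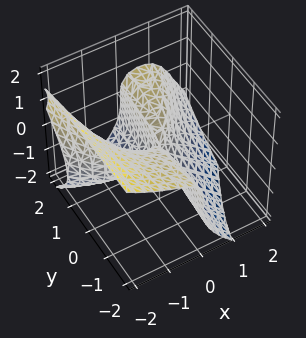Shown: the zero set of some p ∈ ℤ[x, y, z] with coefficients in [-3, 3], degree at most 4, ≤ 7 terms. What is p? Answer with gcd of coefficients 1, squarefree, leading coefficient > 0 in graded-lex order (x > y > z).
(a) The degree is 3 — the shape is more complex than any degree-2 surface.
(b) Checking where it meets the axes: every point of the y-axis in the box is on the surface; among the integer gridlines, it crosses the x-axis at x ∈ {-1, 0}; it crosses the z-axis at the gridline z = 0.
(c) Solving for integer coefficients yields p as stated.

x^3 + x*y*z + z^3 + x^2 - 2*x*y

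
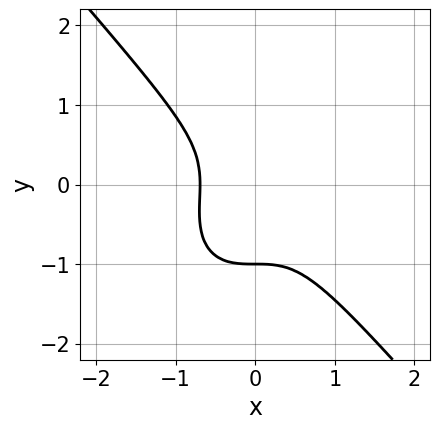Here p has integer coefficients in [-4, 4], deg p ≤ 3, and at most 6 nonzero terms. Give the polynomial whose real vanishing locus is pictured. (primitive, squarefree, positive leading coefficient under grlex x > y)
(a) deg p = 3. No degree-2 curve has this shape.
(b) Checking where it meets the axes: one y-axis crossing is at y = -1.
(c) These observations pin down the coefficients.

3*x^3 + 2*y^3 + y^2 + 1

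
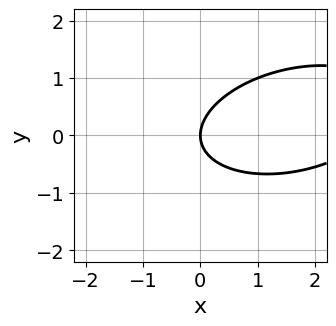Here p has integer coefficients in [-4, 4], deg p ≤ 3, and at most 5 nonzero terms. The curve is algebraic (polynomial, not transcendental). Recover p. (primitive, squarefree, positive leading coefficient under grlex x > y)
x^2 - x*y + 3*y^2 - 3*x

(a) Degree: the shape is more complex than any degree-1 curve, so deg p = 2.
(b) From the visible intercepts: one x-axis crossing is at x = 0; one y-axis crossing is at y = 0.
(c) Together with the visible shape, these determine p as stated.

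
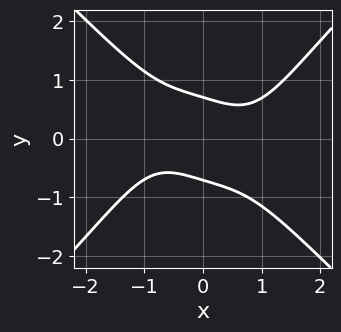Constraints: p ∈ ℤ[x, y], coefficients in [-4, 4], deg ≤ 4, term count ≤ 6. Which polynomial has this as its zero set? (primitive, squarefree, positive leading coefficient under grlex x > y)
2*x^4 - 2*y^4 - 3*x*y - 3*y^2 + 2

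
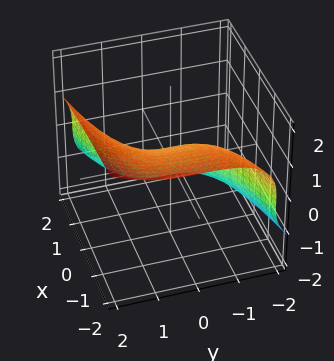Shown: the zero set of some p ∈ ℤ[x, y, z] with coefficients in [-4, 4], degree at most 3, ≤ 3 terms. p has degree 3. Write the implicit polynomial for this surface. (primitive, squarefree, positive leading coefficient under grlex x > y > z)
deg p = 3. The shape is more complex than any degree-2 surface.
Checking where it meets the axes: one z-axis crossing is at z = 0; it meets the y-axis at y = 0 (among the integer gridlines).
Fitting integer coefficients to these (and the overall shape) gives p.

y^3 - 3*z^3 - 3*x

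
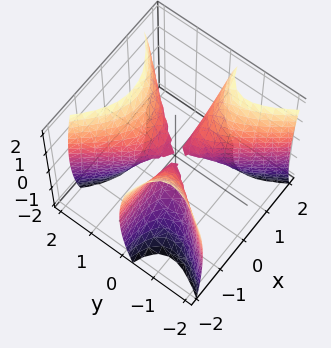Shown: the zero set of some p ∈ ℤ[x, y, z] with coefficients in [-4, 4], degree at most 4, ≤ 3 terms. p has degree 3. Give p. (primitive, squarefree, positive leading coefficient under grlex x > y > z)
I count 3 distinct pieces.
Degree: the shape is more complex than any degree-2 surface, so deg p = 3.
Against the integer gridlines: the visible x-axis segment lies entirely on the surface; it meets the z-axis at z = 0 (among the integer gridlines); it crosses the y-axis at the gridline y = 0.
These observations pin down the coefficients.

3*x^2*y - 2*y^3 + z^2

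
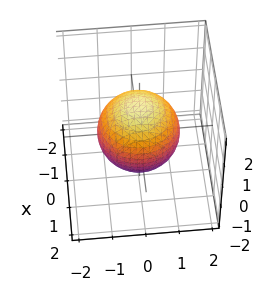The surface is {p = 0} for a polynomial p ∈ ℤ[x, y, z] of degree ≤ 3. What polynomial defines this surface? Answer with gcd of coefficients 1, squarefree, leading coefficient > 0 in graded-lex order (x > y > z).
The degree is 2 — a closed, bounded, convex surface; a quadric.
Symmetries: mirror symmetry z ↦ −z ⇒ only even powers of z; rotational symmetry about the z-axis ⇒ p depends on x, y only through x² + y².
Observable constraints: a circular section at z = -1 has radius between 0 and 1.
Matching integer coefficients to the picture gives p.

2*x^2 + 2*y^2 + 2*z^2 - 3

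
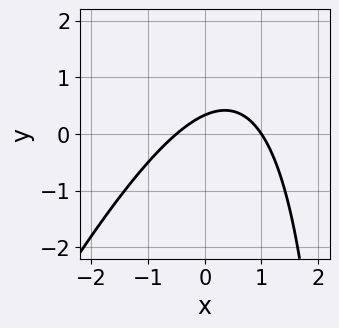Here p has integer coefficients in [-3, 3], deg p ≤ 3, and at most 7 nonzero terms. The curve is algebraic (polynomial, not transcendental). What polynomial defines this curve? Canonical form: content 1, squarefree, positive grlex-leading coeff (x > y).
(a) Degree: the shape is more complex than any degree-1 curve, so deg p = 2.
(b) Reading off the gridlines: it crosses the x-axis at the gridline x = 1.
(c) The integer polynomial consistent with all of this is the stated p.

2*x^2 - x*y - x + 3*y - 1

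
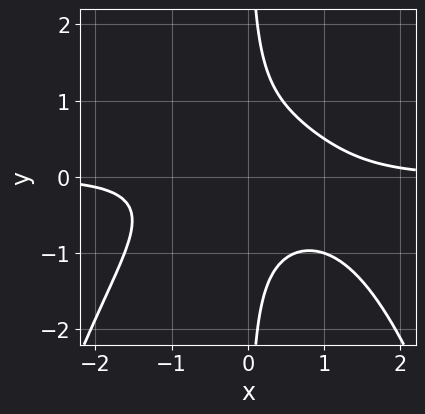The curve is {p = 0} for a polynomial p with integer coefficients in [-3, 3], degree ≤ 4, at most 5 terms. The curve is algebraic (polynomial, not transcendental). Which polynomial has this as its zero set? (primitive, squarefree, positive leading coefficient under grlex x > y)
1. The degree is 4 — a generic line meets the curve in up to 4 points.
2. Reading off the gridlines: the curve avoids every integer y-axis point in the box; no x-intercept at any integer in the box.
3. Together with the visible shape, these determine p as stated.

x^3*y + 2*x*y^2 - 1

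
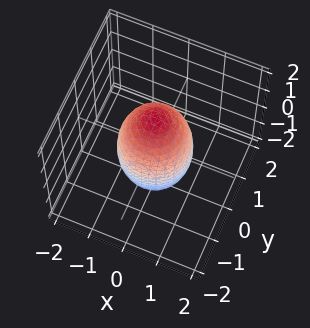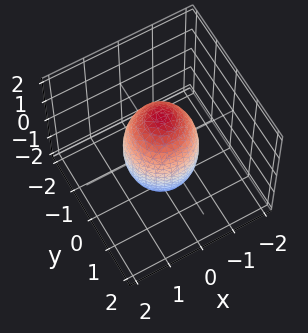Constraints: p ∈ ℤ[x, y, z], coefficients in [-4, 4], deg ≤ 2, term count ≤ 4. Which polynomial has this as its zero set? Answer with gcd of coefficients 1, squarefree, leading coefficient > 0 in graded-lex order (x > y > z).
3*x^2 + 3*y^2 + z^2 - 3

(a) Degree: a generic line meets the surface in up to 2 points, so deg p = 2.
(b) Symmetries: every cross-section ⟂ z is a circle, so x, y appear only via x² + y².
(c) From the visible intercepts: a circular section at z = 0 has radius exactly 1; among the integer gridlines, it crosses the x-axis at x ∈ {-1, 1}.
(d) These observations pin down the coefficients. Check: (0, -1, 0) on the y-axis lies on the surface, and p(0, -1, 0) = 0. ✓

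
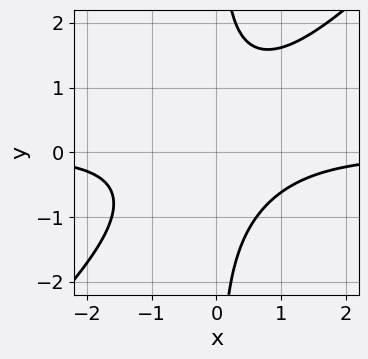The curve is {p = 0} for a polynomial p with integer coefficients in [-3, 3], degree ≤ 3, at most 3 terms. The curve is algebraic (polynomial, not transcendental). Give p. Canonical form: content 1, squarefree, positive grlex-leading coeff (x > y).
(a) Degree: no degree-2 curve has this shape, so deg p = 3.
(b) Checking where it meets the axes: no x-intercept at any integer in the box; the curve avoids every integer y-axis point in the box.
(c) Assembling these constraints gives the stated polynomial.

x^2*y - x*y^2 + 1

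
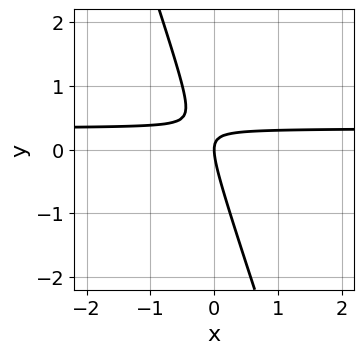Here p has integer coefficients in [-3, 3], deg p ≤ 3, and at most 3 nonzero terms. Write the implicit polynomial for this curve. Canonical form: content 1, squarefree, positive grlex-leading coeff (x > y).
3*x*y + y^2 - x

deg p = 2. The shape is more complex than any degree-1 curve.
Observable constraints: one y-axis crossing is at y = 0; it meets the x-axis at x = 0 (among the integer gridlines).
Matching integer coefficients to the picture gives p.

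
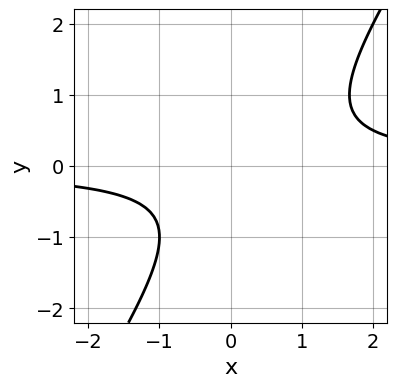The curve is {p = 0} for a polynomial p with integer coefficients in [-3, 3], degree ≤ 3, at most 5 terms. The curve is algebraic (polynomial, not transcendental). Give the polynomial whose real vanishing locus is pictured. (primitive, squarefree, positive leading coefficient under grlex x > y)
3*x*y - 2*y^2 - y - 2

First, deg p = 2. The shape is more complex than any degree-1 curve.
Then, from the axis intercepts and sections: no y-intercept at any integer in the box; the curve avoids every integer x-axis point in the box.
Finally, together with the visible shape, these determine p as stated.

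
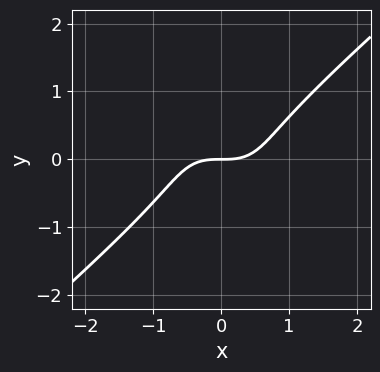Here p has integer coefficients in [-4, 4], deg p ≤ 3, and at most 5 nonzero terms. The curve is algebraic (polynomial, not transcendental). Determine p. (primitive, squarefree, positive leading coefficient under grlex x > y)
The degree is 3 — a generic line meets the curve in up to 3 points.
From the axis intercepts and sections: it meets the x-axis at x = 0 (among the integer gridlines); it crosses the y-axis at the gridline y = 0.
Fitting integer coefficients to these (and the overall shape) gives p.

2*x^3 - 3*y^3 - 2*y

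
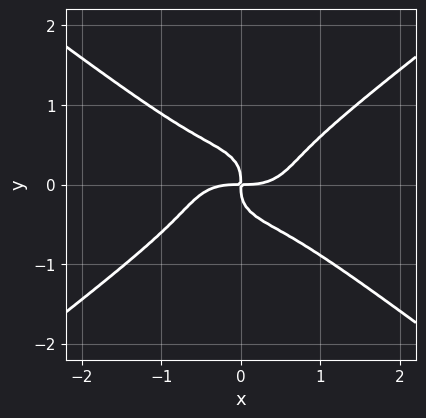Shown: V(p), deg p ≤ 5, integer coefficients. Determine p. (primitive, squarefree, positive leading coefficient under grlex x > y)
x^4 - 3*y^4 - x*y

deg p = 4. The shape is more complex than any degree-3 curve.
From the visible intercepts: it meets the y-axis at y = 0 (among the integer gridlines); one x-axis crossing is at x = 0.
These observations pin down the coefficients.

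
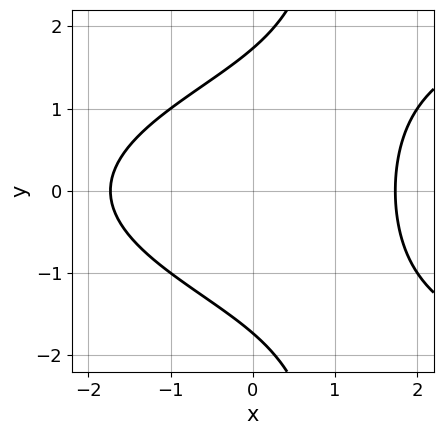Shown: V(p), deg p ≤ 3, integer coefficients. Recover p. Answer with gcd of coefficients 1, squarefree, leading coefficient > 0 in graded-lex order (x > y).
(a) The degree is 3 — a generic line meets the curve in up to 3 points.
(b) Symmetries: mirror symmetry y ↦ −y ⇒ only even powers of y.
(c) These observations pin down the coefficients.

x*y^2 - x^2 - y^2 + 3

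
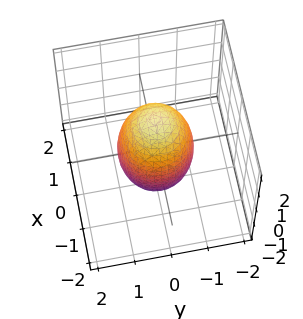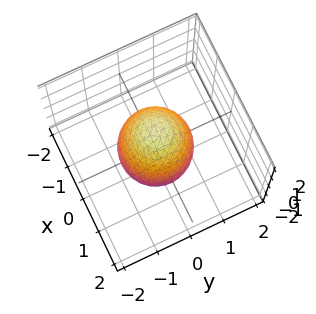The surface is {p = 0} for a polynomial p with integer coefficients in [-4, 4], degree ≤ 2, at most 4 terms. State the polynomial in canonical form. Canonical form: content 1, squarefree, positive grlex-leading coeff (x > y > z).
1. Degree: bounded and convex; a quadric, so deg p = 2.
2. Symmetries: mirror symmetry z ↦ −z ⇒ only even powers of z; the surface is invariant under rotation about z: p = q(x² + y², z).
3. Reading off the gridlines: the y-axis gridline crossings are at y ∈ {-1, 1}; the x-axis gridline crossings are at x ∈ {-1, 1}.
4. These observations pin down the coefficients.

3*x^2 + 3*y^2 + z^2 - 3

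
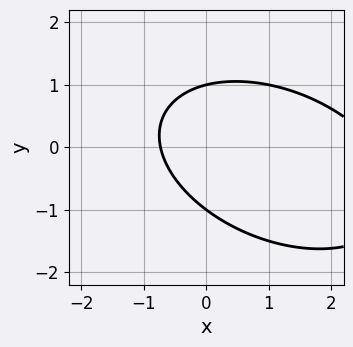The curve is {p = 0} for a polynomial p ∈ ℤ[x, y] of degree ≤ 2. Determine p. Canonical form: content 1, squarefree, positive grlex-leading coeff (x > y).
x^2 + x*y + 2*y^2 - 2*x - 2

1. deg p = 2. No degree-1 curve has this shape.
2. Against the integer gridlines: among the integer gridlines, it crosses the y-axis at y ∈ {-1, 1}.
3. These observations pin down the coefficients.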